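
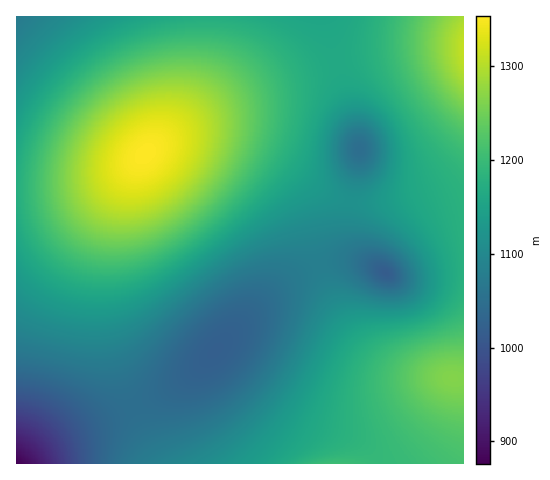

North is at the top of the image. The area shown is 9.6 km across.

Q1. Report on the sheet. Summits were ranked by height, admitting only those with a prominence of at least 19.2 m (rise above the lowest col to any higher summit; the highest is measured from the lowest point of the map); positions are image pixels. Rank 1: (145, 154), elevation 1354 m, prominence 478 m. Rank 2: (453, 378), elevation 1265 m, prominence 87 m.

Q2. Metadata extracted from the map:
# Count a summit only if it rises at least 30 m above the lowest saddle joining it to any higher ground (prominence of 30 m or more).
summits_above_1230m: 2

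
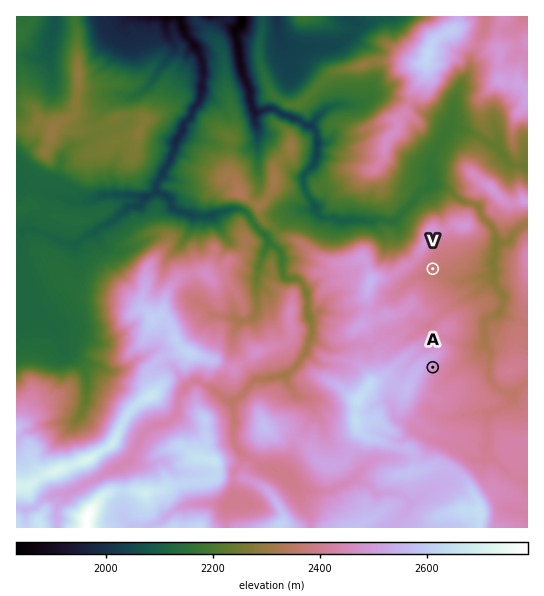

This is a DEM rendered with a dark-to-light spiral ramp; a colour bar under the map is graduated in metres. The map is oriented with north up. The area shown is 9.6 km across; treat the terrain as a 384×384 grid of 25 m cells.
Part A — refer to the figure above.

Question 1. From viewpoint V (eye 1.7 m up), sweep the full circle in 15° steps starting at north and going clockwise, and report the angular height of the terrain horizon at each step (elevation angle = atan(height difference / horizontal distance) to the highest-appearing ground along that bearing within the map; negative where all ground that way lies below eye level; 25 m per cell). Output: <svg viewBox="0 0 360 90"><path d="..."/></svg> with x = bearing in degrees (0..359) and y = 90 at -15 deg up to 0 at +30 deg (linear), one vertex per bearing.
<svg viewBox="0 0 360 90"><path d="M0 40l15 8 15-1 15 4 15 9 15-2 15-2 15 3 15 1 15-1 15-2 15-4 15-3 15 0 15-5 15 3 15 2 15-7 15-1 15-4 15-2 15-3 15-1 15 0"/></svg>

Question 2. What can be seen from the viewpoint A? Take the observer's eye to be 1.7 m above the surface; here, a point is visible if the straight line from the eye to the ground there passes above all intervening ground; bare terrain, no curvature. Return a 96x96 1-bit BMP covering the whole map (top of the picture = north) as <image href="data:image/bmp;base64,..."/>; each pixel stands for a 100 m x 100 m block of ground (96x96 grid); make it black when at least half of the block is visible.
<image width="96" height="96" href="data:image/bmp;base64,Qk2+BAAAAAAAAD4AAAAoAAAAYAAAAGAAAAABAAEAAAAAAIAEAAATCwAAEwsAAAIAAAAAAAAA////AAAAAAAAAAAAAAAAAAAAAB8AAAAAAAAAAAAAAB4AAAAAAAAAAAABAAAAAAAAAAAAAAAA/gAAAAAAAAAAAAAAf4AAAAAAAAAAAAAAP4AAAAAAAAAAAAAAH4YAAAAAAAAAAAAAH/8AAAAAAAAAAAAAH/4AAAAAAAAAAAAAH/wAAAAAAAAAAABgP/wAAAAAAAAAAAA8f/8AAAAAAAAAAAAf/v8AAAAAAAAAAAAf+P8AAAAAAAAAAAA/9n8AAAAAAAAAAAH/jn8AAAAAAAAAAAD4fH8AAAAAAAAAAAHh/v8AAAAAAAAAAAAP//8AAAAAAAAAAAAf//8AAAAAAAAAAAAfP/8AAAAAAAAAAAAOAH8AAAAAAAAAAAAAaA8AAAAAAAAAAAAD/8cAAAAAAAAAAAAD//8AAAAAAAAAAAAX//8AAAAAAAAAAAAf/zkAAAAAAAAAAAAf/jgAAAAAAAAAAAAP/ngAAAAAAAAAAAAP/nwAAAAAAAAAAAAH/38AAAAAAAAAAAAA/38AAAAAAAAAAAAAD38AAAAAAAAAAAAAAf8AAAAAAAAAAAAAAP8AAAAAAAAAAAAAAP8AAAAAAAAAAAAAAH8AAAAAAAAAAAAAAH8AAAAAAAAAAAAAAD8AAAAAAAAAAAAAAB8AAAAAAAAAAAAAAA8AAAAAAAAAAAAAAA8AAAAAAAAAAAAAAAcAAAAAAAAAAAAAAAcAAAAAAAAAAAAAAAMAAAAAAAAAAAAAAAMAAAAAAAAAAAAAAAEAAAAAAAAAAAAAAAEAAAAAAAAAAAAAAAEAAAAAAAAAAAAAAAEAAAAAAAAAAAAAAAAAAAAAAAAAAAAAAAAAAAAAAAAAAAAAAAAAAAAAAAAAAAAAAAAAAAAAAAAAAAAAAAAAAAAAAAAAAAAAAAAAAAAAAAAAAAAAAAAAAAAAAAAAAAAAAAAAAAAAAAAAAAAAAAAAAAAAAAAAAAAAAAAAAAAAAAAAAAAAAAAAAAAAAAAAAAAAAAAAAAAAAAAAAAAAAAAAAAAAAAAAAAAAAAAAAAAAAAAAAAAAAAAAAAAAAAAAAAAAAAAAAAAAAAAAAAAAAAAAAAAAAAAAAAAAAAAAAAAAAAAAAAAAAAAAAAAAAAAAAAAAAAAAAAAAAAAAAAAAAAAAAAAAAAAAAAAAAAAAAAAAAAAAAAAAAAAAAAAAAAAAAAAAAAAAAAAAAAAAAAAAAAAAAAAAAAAAAAAAAAAAAAAAAAAAAAAAAAAAAAAAAAAAAAAAAAAAAAAAAAAAAAAAAAAAAAAAAAAAAAAAAAAAAAAAAAAAAAAAAAAAAAAAAAAAAAAAAAAAAAAAAAAAAAAAAAAAAAAAAAAAAAAAAAAAAAAAAAAAAAAAAAAAAAAAAAAAAAAAAAAAAAAAAAAAAAAAAAAAAAAAAAAAAAAAAAAAAAAAAAAAAAAAAAAAAAAAAAAAAAAAAAAAAAAAAAAAAAAAAAAAAAAAAAAAAAAAAAAAAAAAAAAAAAAAAAAAAAAAAAAAAAAAAAAAAAAAAAAAAAAAAAAAAAAAAAAAAAAAAAA="/>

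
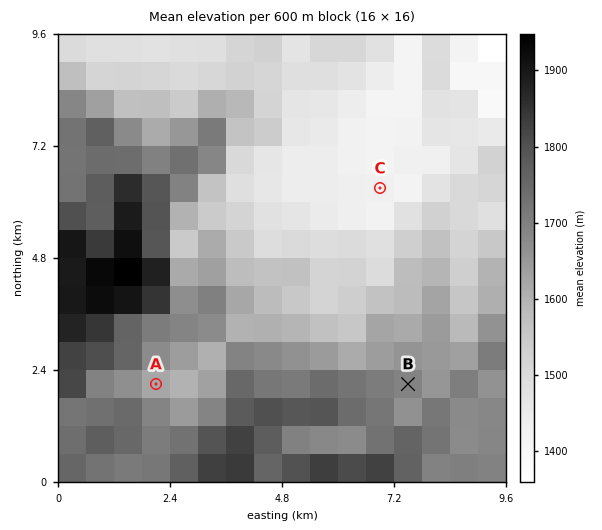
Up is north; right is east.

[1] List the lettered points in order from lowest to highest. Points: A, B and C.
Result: C A B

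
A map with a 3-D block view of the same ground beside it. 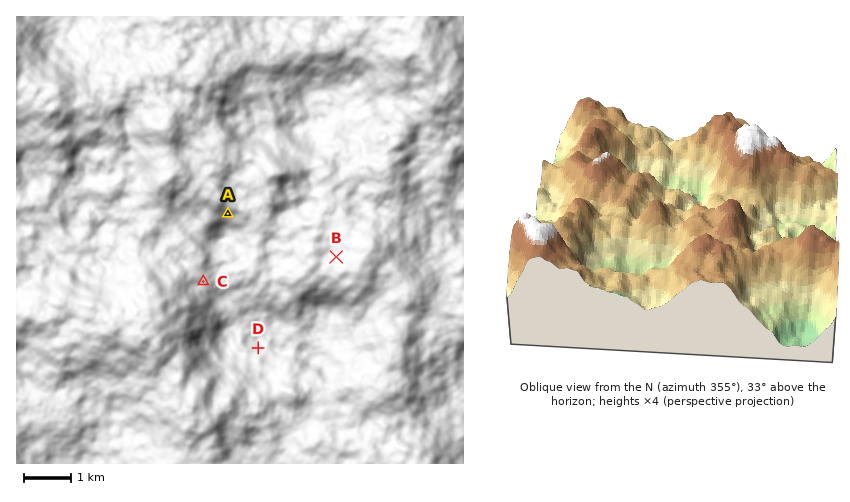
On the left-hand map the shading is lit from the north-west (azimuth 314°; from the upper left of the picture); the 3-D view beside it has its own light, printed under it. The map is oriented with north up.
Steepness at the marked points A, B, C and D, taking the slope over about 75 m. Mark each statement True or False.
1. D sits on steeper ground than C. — True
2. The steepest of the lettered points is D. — False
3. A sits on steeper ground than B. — True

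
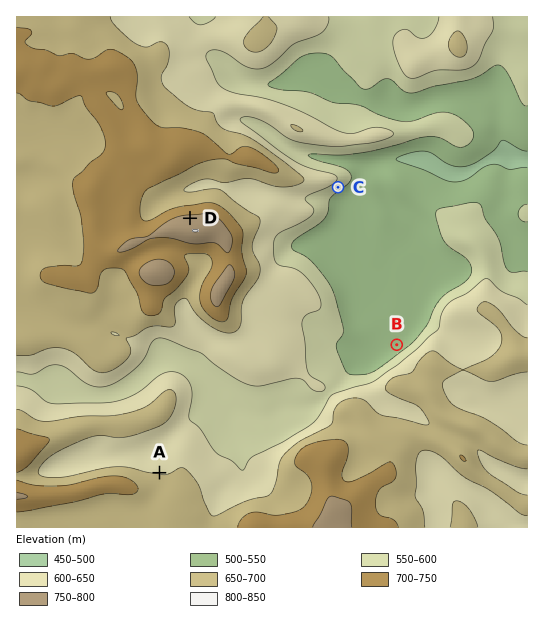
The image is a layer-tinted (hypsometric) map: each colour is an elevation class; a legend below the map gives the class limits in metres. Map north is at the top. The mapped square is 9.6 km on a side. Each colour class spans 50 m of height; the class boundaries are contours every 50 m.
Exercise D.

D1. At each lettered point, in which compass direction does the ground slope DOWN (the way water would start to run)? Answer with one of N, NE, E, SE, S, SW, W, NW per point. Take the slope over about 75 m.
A N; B NW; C SE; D N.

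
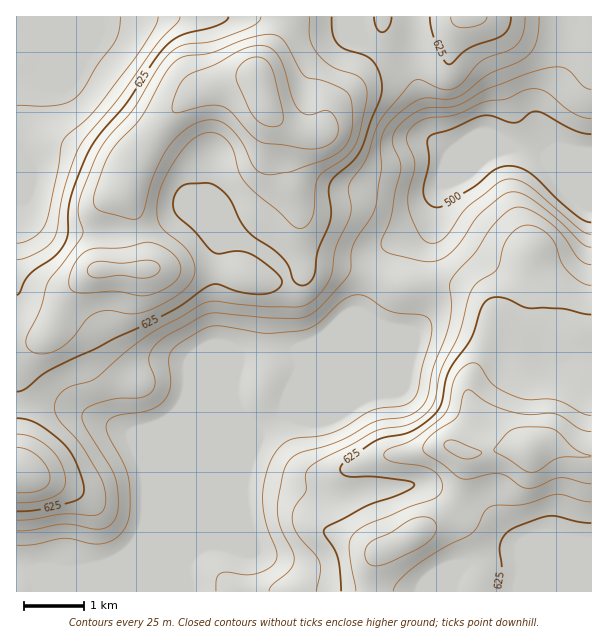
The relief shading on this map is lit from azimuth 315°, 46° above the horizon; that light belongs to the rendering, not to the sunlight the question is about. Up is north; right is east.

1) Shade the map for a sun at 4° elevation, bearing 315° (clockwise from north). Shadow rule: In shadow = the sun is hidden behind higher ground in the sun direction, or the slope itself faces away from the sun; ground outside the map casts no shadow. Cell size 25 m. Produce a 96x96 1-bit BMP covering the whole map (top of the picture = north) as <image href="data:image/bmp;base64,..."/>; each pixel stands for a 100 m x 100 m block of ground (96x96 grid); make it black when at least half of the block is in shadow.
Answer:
<image width="96" height="96" href="data:image/bmp;base64,Qk2+BAAAAAAAAD4AAAAoAAAAYAAAAGAAAAABAAEAAAAAAIAEAAATCwAAEwsAAAIAAAAAAAAA////AAAAAAAAAAAAAAAAAAAAAAAAAAAAAAAAAHAAAAAAA8AAAAAAAf4AAAAAH/AAAAAAA/+AAAAAf/AAAAAAA//AAAAB//AAAAAAAP/AAAAP//gAAAAAAH/AAAA///gAAAAAAD/AAAD///wAAAAAAB+AAAD///wAAAAAAAcAAAD///wAAAAAAAAAAAD///gAAAAAAAAAAAD///gAAAAAAAAAD/j/+/gAAAAAAAAAD/j/8/gAAAAAAAAAD/j/4fAAAAAAAAAAB/j/wfAAAAAAAAAAB/g/gOAAAAAAAAACA/AHAAAAAAAAAAAPA/AAAAAAAAAAAAAPA+AAAAAAAAAAAGAPA8AAAAAAAAAAAAAAAcAAAAAAAAAAAAAAAAAAAAAAAAAAAAAAAAAAAAAAAAAAAAAAAAAAAAAAAAAAAAAAAAAAAAAAAAAAAAAAAAAAAAAAAAAAAAAAAAAAAP/AAAAAAAAAAAAAA//gAAAAAAAAAAAAB//gAAAAAAAAAAAAB//gAAAAAAAAAAAAAgfgAAAAAAAAAAAAAAPgAAAAAAAAAAAAAAH+AAAAAAAAAAAP8AB//AAAAAAAAAAP+AD//gAAAAAAAAAP+AP//wAAAAAAAAAP/f///4AAAAAAAAAH/////4AAAAAAAAAD/////4AAAAAAAAAB4////4f/AAAAAAAAAP///z//gAAAAAAAAH//////wAAAAAAAAD//////4AAAAAAAAB//////4AAAAAAAAA//////4AAAAAAAAAf/////4AAAAAAAD8f///n/wAAAAAAAD8f/weD/wAAAAAAAD8P/gAB/gAAAAAAAB4P/AAA/gAAAAAAAAAD+AAA/gAAAAAAAAAA8AAAfgAAAAAAAAAAAAAAPwAAAAAAAAAAAAAAP4AAAAAAAAAAAAAAf8AAAAAAAAAAAAAA/+DwAAAAAAAAAAAA///4AAAAAAAAAAAB///8AAAAAAAAAAAA///8AAAAAAAPgAAA///8AAAAAAAfwAAAY//8AAAAAAA/wAAAB//+AAAAAAA/4AAAP//+AAAAAAA/4AAA////AAAAAAAf4AAB////AAAAAAAf8AAB////gAAAAAAf8AAB////gAAAAAAP+AAB////gAAAAAAP/AAB////gAAAAAAH/gAD////wAAAAAAH/wAB////4fAAAAAD/4AB//////gAAAAD/4AAf/////wAAAAB/4AAH/////wAAAAB/4AAD/////4AAAAA/wAAB/////8AAAAAfwAAB/////8AAAAAPgAAA/////8AAAAADgAAA/////8AAAAAAAAAAf////8AAAAAAAAAAP////8AAAAAAAAAAGHH//8AAAAAAAAwAAAD//+AAAAAAAAgAAAB//8AAAAAAAAAAAAA//8AAAAAAAAAAAAA//8AAAAAAAAAAAAAf/8AAAAAAAAAAAAAf/8AAAAAAAAAAAAAf/4AAAAAAAAAAAAAf/4AAAAAAAAAAAAAP/4AAAAAAAAAAAAAD/wAAAAAAAAAAAAAAfwAAAAAAAAAAAAAAPgA="/>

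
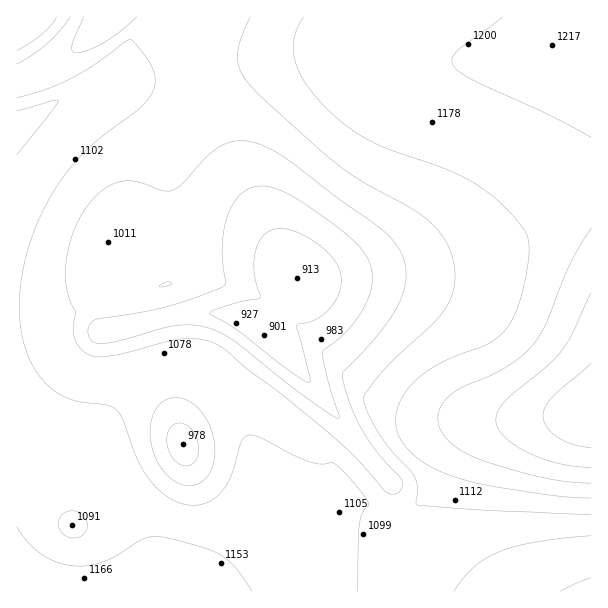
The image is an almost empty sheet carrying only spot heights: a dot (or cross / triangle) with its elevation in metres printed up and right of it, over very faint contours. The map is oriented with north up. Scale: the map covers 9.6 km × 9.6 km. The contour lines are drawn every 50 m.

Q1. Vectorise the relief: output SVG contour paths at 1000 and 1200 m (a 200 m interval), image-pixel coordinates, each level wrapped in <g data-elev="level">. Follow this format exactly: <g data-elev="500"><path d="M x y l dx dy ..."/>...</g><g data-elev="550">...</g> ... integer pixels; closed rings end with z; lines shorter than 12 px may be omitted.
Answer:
<g data-elev="1000"><path d="M560 591l31-13"/><path d="M183 466l-6-3-4-5-6-14 2-13 4-6 4-2 8 1 6 5 4 6 3 9 0 9-3 8-5 4z"/><path d="M336 418l-43-30-57-46-24-13-18-4-18 1-56 15-19 3-6-1-4-4-3-6 0-6 4-5 4-3 42-6 27-6 29-9 30-12 2-4-4-22 1-23 3-16 6-15 8-11 11-7 12-2 15 3 25 14 43 31 17 17 8 16 1 9 0 11-3 10-6 12-17 23-23 19 5 30 11 35 0 2z"/></g><g data-elev="1200"><path d="M591 228l-20 35-25 60-12 21-12 12-16 11-17 9-25 11-12 7-10 11-4 14 2 10 7 11 12 9 16 9 32 10 34 9 26 5 24 1"/><path d="M503 17l-46 34-5 8 2 7 6 6 12 8 76 34 43 23"/></g>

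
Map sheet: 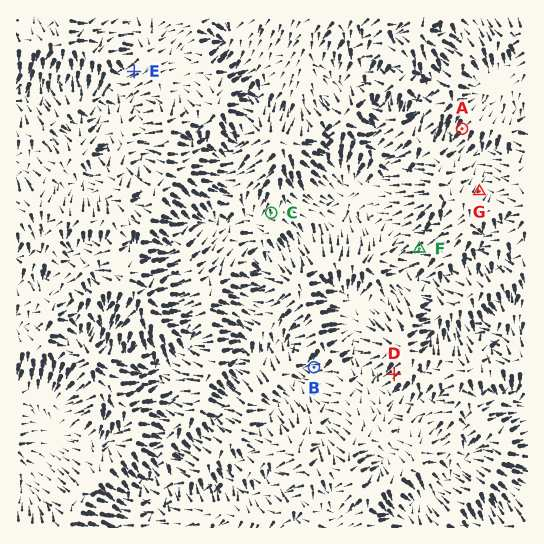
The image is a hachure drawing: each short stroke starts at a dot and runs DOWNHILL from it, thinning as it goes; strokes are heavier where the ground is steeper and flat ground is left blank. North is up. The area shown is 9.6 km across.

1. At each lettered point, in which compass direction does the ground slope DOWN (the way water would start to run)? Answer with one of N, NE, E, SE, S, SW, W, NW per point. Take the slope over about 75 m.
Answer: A SW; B W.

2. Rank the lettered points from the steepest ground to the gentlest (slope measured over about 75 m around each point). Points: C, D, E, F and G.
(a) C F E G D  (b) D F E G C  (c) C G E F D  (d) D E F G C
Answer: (b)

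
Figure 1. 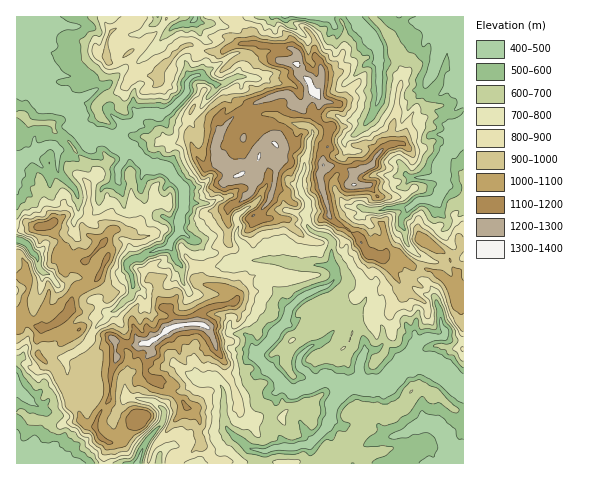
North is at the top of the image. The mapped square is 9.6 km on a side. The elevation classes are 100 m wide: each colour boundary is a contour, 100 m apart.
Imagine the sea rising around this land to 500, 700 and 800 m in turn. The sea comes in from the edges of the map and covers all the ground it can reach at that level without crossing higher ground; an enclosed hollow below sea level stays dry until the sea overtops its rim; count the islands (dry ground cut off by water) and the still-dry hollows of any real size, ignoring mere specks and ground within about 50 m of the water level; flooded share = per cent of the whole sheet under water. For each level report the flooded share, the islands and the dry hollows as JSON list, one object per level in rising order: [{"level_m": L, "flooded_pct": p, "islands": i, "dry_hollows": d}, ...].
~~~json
[{"level_m": 500, "flooded_pct": 14, "islands": 0, "dry_hollows": 0}, {"level_m": 700, "flooded_pct": 44, "islands": 0, "dry_hollows": 0}, {"level_m": 800, "flooded_pct": 56, "islands": 0, "dry_hollows": 0}]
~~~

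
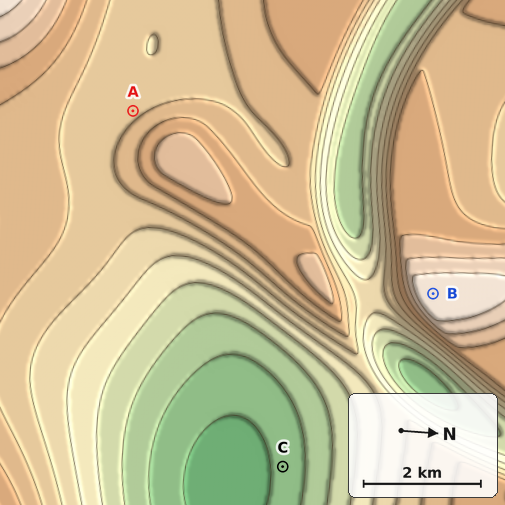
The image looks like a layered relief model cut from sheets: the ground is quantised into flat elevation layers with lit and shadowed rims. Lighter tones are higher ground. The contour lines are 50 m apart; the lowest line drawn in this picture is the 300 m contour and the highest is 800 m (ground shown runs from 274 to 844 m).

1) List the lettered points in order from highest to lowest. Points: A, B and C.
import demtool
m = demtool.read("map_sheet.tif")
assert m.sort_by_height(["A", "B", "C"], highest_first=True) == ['B', 'A', 'C']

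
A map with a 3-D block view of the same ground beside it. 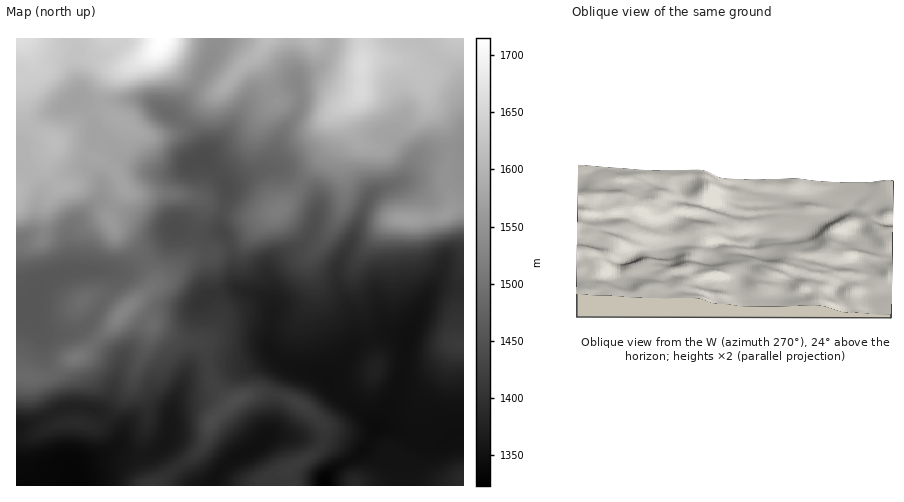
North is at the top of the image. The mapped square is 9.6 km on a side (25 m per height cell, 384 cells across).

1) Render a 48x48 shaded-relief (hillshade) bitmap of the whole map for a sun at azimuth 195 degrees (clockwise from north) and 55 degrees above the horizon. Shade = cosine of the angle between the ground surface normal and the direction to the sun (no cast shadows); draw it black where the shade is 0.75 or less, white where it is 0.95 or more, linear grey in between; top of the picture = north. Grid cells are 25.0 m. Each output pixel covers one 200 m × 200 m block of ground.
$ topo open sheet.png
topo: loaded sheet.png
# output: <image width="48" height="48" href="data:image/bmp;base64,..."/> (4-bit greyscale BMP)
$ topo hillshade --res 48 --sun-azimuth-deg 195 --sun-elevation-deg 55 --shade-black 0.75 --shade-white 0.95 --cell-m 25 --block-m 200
<image width="48" height="48" href="data:image/bmp;base64,Qk32BAAAAAAAAHYAAAAoAAAAMAAAADAAAAABAAQAAAAAAIAEAAATCwAAEwsAABAAAAAAAAAAAAAAABEREQAiIiIAMzMzAERERABVVVUAZmZmAHd3dwCIiIgAmZmZAKqqqgC7u7sAzMzMAN3d3QDu7u4A////AFVVVVZmZTETVnd2QyNFZURnUyNFVVVURVVVVVZmZTISRoh2UyI0VVaIYyNFVVVERGZmVWZmVUQyNHiHVCESI1eZdDNFVVVEMnd3Znd2VVZUM1eHdlQhESR4hlVVVVVUQ3iIiImHZmdlVEaId2VDMzRWZmVVRVVVVWZ4iZmHdmd2VWZ3iHZlVmdmVVVUVVVVVXZmZ3ZWd3dlVnZniHd3iJhkMjVVVVVVVamGVERWeIdlZnVFeIiZmZcxAkVmVVVVZrupdmd3iZdmZmZEZ4mZmGIAFFZmVVVmZruqqqqYeIdnd2ZVRFZmUwACRWZmVVZmdpmaq7qYd3d3d2ZlMRIhAAA0Vmd2VVZnd2ZniamHd3d3d3ZkMhEAASRVVWZmVWZ3d0RFeZmHdmd2d3dURDISNFVWVVVVVWZ3iEREVnd2d2d3Z4dlVUM0VmZmZVVEVVZ4iEREQyRXiHd3Z3ZlVURFZmZmZlVEVVZ3d0RFQyNYmYiHZlVVVUVWZmZmZmVUVVVWVURVVVRXmZh2VEREVEVmZmZmZmZVVVVFRFVWZ3ZVeIdVQzNERFVVZmZmZmZWZmVURFVWZndkRXZUREREREVVVmZmZmZmZmZVVVVVVVZlIkZVVVVVQ0RWZnd2ZnZmZmZVRFVVVEREMSRmZ2ZlRFVmd3d2Z3Znd3ZlVWVVVDM0QyNVZnd3Znd3iId2Z3Z3d3d2VmZmVUREVURERWeHd4d3iId2Z3d3d3d2ZoiHZmZmd2VDNFZ3eId4iHd2ZniIiId2ZomZh3eJmHZCI0VmZ4mZh2Z3dniZmZmHd3iYd4iauXVCM0REV5qqmGZ4h2irvMuqqId3Z4iaqHUzREVEV4mrqXZniHi83e3d26mHd3iZdmZUVVZmeIiamHZniIeczMzN3KqZiHiHVWZmZ3d3d2Z3d2ZmiIdnd2eJq4iImZl1Vnd4iYdmVVVVVmZ3eIYyERJFZ2Z3iql1Z3ZniHZVRERERFeId3ZBABNERVZmeIdmd1M0QzM0VVQzM1eZh3dkMjRVVFVmVVVndSASERI0ZmVDNFiah3mYdlVmVVVmVUVnZDNEMjRFZ3ZURWipiJq6mHZlVVZmZlVmVFZ2VVVWd3dmZ3iIiJqqmHZlVVZmZlVVVniHZnZmeIh3eIiIiJiId3ZlVWZmVVVVZnh2Z4h3d4iHeIiIiHZlZ4h3ZWZUM0VWZmZCRniZh4iId4mpmGZVZ4mIdmZDI0VmZlIAFHmqmHeIh2eZmId2ZnmYdmZDM0VmVCAANomqmHd4h1VniZmHdniHZnZlVEVVQxAleImqqXZnd2RVZ4iHd3d2Znd3ZlZndmaKqYeJmHdmVWZUVndmd4dmZmZ3d3eJq7zdyoZWeId1RGZURWVVZ3ZmZmZnd4maq83dynVDV4h2VWZUVWVWZmVWZmZmZ4mHeJvMqGZTNXiHZ4hlVWVWZlVVZ3ZlVndlVGiql2ZURFd3eJl2VVVVVVVVZ3ZlVWZmVEV4dlVVVEV4ial2VVREREVWd3ZlVVZnZERndURVVEV4mah2VVQzREVmdw=="/>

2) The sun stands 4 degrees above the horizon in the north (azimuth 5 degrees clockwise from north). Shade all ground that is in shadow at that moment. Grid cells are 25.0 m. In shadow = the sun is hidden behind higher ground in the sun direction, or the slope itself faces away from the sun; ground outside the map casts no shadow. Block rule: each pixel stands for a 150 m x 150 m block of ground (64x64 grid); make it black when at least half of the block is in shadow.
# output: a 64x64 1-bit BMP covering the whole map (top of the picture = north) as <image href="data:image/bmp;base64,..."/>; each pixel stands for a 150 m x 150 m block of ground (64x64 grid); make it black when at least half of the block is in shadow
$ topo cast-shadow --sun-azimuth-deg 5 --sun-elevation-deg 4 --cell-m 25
<image width="64" height="64" href="data:image/bmp;base64,Qk0+AgAAAAAAAD4AAAAoAAAAQAAAAEAAAAABAAEAAAAAAAACAAATCwAAEwsAAAIAAAAAAAAA////AAAAAAAAAADwADgAAOAAAPAAfAAA/4AA/AB8AAD/wAB+AD4AAP/wAD+AHgAA//gAH8AAAAD/+AAP4AAAAP/xAA//wAAA/8OAB//gAAD/44AD/8AAAP//wAP/gAAA///AAf8AAAD//MwAAAAAAP/+BAAAAAAA//4AAAAAAAAD/gAAAAAAAAH/AAAAAAABAf8AAAAAAwMAD5AAAAAHgQAPmAAAAA/AAA/YAAAAH+AAB9gAAAAf8AAHgAAAAD/wAAGAAAAAP/gAAMAAGAA//AAAAAA8AD/+AAADgHwAP/4AAAeA/wA//rAAAfH/gD/+/A4Aef+AP/7/HwA5/w4//v+/AAH+Dj////8AAf4fP////4AA/w+/////gAD/D7////+AAH8H////+D4BHzPf///QfwAPO8///8B/gAA74AMP4P+AAD3gAAfh/4AAP/AAA+AAAAA/+AAAAAAAAD/+AAAAAAgAP/8AAAA8PAA//4AAAHx+AD//gAAAf/4A///AAAB//jj/4eAAAD/+PP+B8AAAP/88f8H4AAA+fxw/4PgAAP9/Hh/weAAD/3+OB/gwAAf//4YB+AAMD/9/wABwAA4//4/gAAAAD///g+AAAAAH//+B8MAAAAP//4DzwAAAAOD/gH/gAAAAAD+AP+AAAAAAD4AP4AAAAAADAA/gAAAAAAAAAYAAAA=="/>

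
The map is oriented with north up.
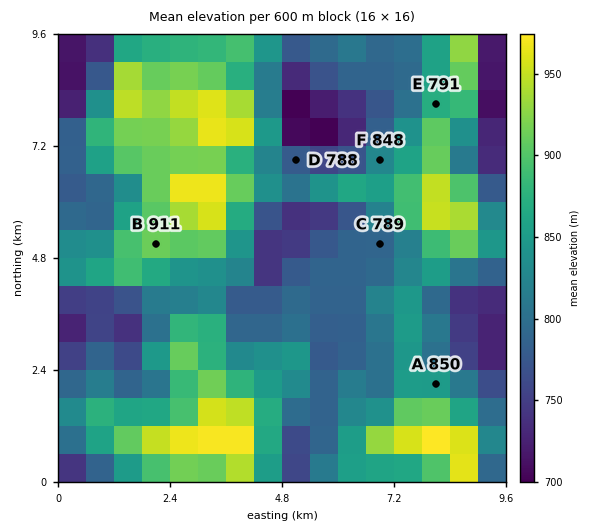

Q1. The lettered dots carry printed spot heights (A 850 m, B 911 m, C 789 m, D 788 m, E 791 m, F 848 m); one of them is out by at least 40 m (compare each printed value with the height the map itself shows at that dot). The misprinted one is E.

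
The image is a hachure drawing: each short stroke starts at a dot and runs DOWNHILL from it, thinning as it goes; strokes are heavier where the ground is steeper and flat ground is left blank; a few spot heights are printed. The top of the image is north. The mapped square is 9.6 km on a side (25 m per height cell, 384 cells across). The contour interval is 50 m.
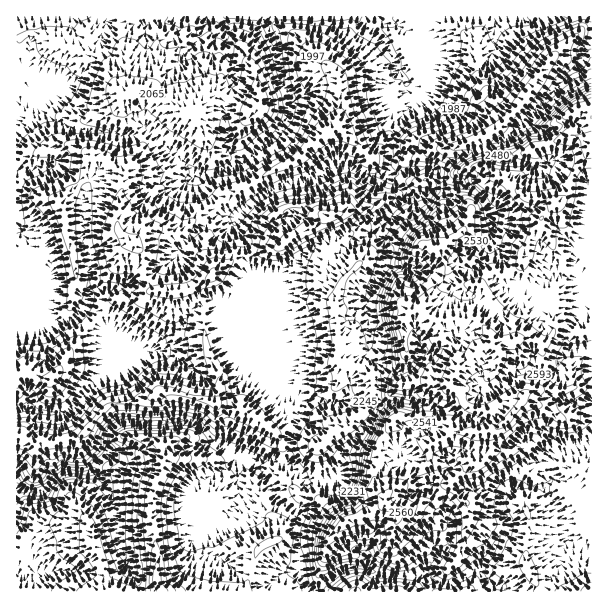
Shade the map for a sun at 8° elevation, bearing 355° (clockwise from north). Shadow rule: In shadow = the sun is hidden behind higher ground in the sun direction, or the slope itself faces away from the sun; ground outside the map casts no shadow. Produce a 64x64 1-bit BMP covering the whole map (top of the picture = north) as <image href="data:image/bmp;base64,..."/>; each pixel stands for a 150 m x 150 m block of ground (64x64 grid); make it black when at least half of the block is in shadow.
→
<image width="64" height="64" href="data:image/bmp;base64,Qk0+AgAAAAAAAD4AAAAoAAAAQAAAAEAAAAABAAEAAAAAAAACAAATCwAAEwsAAAIAAAAAAAAA////AAAAAAAAAQAAef2AAAAAAAB//8wAAAAAAH/+8AAHAAAAf/54AAAAAAA//zgAAAAAAB//vAAAAAAAH7+uAAAAAAAHv98AAABAAAHP3wBgAGADAAffAPjg4AAAAb+A+eDwAGAH/+D/4PMA+A5/8P/wf/n4H7/8//x///gDj/7//g//+AP//p//f/wcAf//Afmf+A5gT/8If//gBwAD/3x//8ABAPnw/j/+AAH/wML+AfAAcP+Af/8AAAAAOwgD7wAAAAAABAACAAAAADACgAAAAAAAOAGAAAAAAAA+AVIAA4AAAG8A1wAHwAAAbAABAA/gAABIAAACD6IAAMgAAAIf9gYAQAAAAAf+BgAAAAAAcB4PAAAAAAB8Bw+BAIAAADgBn/Ee4IAAAAA/+Z8gAAAAAB/4D4AAAAAAA/xAYAAAAAAB/gBgKAAAAAB/gAAoAAAAAB/ADRwwAADAAcAPzAAAAOAAYB/EAAAAfgAcPgAAAAAfwQT8AQAADg/zv3BDYAAP4/+/geEYAADw/AfD/AAAAPh8AHgcAAAA+DgADgQB8AB8AAADGAAwADwAAAHOAAAAGAAAAMAAAAAAAAAAYAAAAACAAABwAAAAAAAAADgAAAAAAAAAHAAAAAAAAAAOAAAAAAAAAAIAAAAAAAAAAwAAAAAAgAADAAAAAAEAAAAAAAAAAAAAMA=="/>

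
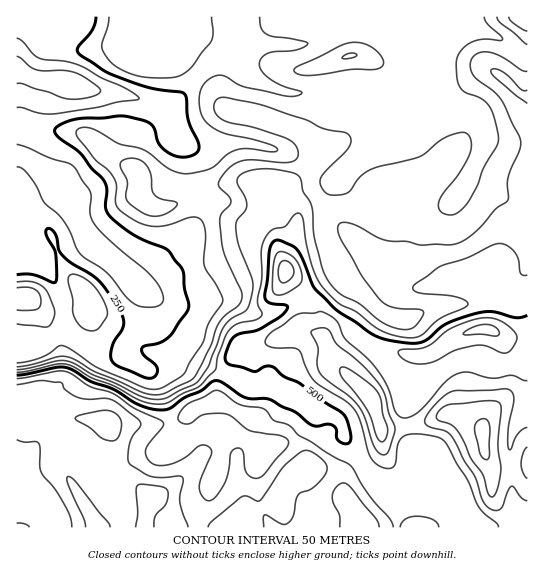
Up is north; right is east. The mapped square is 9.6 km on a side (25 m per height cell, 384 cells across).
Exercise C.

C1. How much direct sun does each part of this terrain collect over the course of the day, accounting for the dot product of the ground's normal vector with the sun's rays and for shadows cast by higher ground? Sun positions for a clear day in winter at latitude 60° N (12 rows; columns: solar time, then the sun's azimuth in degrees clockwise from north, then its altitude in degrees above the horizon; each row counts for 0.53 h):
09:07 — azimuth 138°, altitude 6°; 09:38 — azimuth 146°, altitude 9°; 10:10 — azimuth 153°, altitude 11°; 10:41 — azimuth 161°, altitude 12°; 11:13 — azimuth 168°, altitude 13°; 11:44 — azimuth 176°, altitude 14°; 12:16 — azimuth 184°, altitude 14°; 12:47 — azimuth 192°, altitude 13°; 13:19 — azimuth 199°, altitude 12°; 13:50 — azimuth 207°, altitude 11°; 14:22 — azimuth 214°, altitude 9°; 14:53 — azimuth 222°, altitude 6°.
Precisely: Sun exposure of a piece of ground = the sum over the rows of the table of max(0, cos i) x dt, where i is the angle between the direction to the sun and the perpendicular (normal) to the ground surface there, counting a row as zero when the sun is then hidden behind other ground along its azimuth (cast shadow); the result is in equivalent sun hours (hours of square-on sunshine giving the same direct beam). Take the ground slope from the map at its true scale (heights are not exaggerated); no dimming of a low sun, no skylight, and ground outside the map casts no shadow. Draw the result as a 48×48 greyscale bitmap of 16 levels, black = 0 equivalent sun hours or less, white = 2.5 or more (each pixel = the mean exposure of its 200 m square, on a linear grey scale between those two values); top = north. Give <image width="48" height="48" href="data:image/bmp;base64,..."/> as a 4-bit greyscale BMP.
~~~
<image width="48" height="48" href="data:image/bmp;base64,Qk32BAAAAAAAAHYAAAAoAAAAMAAAADAAAAABAAQAAAAAAIAEAAATCwAAEwsAABAAAAAAAAAAAAAAABEREQAiIiIAMzMzAERERABVVVUAZmZmAHd3dwCIiIgAmZmZAKqqqgC7u7sAzMzMAN3d3QDu7u4A////AEVmeIZFZ3d2ZURWZ4h3d3ZVVlM0Zne6h2Z3moQ1Z5mGVCI1aKh3d4dCNUM2d3z8mXd4qlRXeJmGZUREV5iHd4YzV3d3d4zam3eKp0V3hjNohmVDNGmZhlQ1Z3d3d5qZm4irhVZ3YgAWmHZUM0i7p0RGiHd3eLqJmoiJZWd3QQACaHd2dTOJhjNpynd3e92niYh2VniZdEVUR4d3dkIiIRN86Xd3nMuFVoh2Z4q6iId3ZXdnd2QgEjWM2Yd4u6h2VaqHiZvKq6h3d3d3iIgxNWebu8zf7KiIU6uYm7qHiYh4h3eLuWUzVmiqZnrv+4Z4Y3iGZUMzIRE3mZmoZTI1Z4rKUxJHllRYhmZlMhEAAAABR5lAASNXit/pZEMhEREmh1VmZTAAAAAAATIQE1eK3/+TRWUyEQABVhI2YwAAAAAAAAAmiIq8/9kxNWZTIiEAIwAAAAAAAAAAABWamJmruoQiNXh2MjMyNAAAAAAAAAAAAErLqqmZdkISSM3tllZ4dxAAAAAAABEhETSKvNyodSEkZkNK3Lq8qEEAAAAREiIjM0QzR6u6hSJEIAACjf/rmFMQADVVMzM0REMQASaWNFUxAAAAAliENIdSFGd1QyI0RDEAEREREiIQAAAAAAAAAtyWRXdTMzM0VUICeoQTQQATV3dTEAAAJJhkWIUzRVVmdlVFa/2WIQE2mau5h1Q0VQATiEIkZmd3ZmeIZr7GIjR5mHeJqqmHZQAUYgE1ZniHaJmZdpyUNFaJd1RFZmZ4dRE1QAJGeImHeImZh1REVWiHZVVDM0Vnd0VnQjVniZiHd4mYdzAlVoh1VVVTIjNVZniYZmZ5qqmId3iHZRFFV4hlVVVEMzNERImGVnibvMyph3iGUwJWZ3ZVZmZURERERphTR3m83v/sqYdmUyNXZmVWd3ZlRVVVZ4dDZ3it7cvN2nQ1dlQ2ZERWd2ZmVVVWZ4ZWd3d5uWVomHZomYY0UzRnd3d4dlVWd3Vnd4h2ZmZVZ4q6mallVEVmZneIh2VniFV4eJqph3ZDNFd2ZmZnd1VVVmZ4iHZ3dzV3iL3bh1MhESMiEQAnqoVDRFVniIZmZ1iZq921IiIiMzIQAAA3mqlkM0VmeIdVZ7u7ztlSESNFZmQxETaHZ5mHVERWZ4dlZ7qau5Q0RFVniJqqve2WRWeIh2VFVmd3iIdlQxE0VVVni97v7bhlVVZniHZUVWeImUMQAAATMzRWmry6hjI0VlZ3eId2ZmeJqiMyEAABEkVniHUyERIjVnd3d3d3d4iaqUREIQEkac7adkIREkVVVXeIh3d3iavMpzNFZovf///thUM0VorLqGZnd3d3ib3rdFmqvP///+yqpkRWeavN/+y6mHd3eKuWMr3v//7MqHd3iXZ3d1MjWu/rhmd3d3UyJMu6qqqYZVZ3eJmIZVQxASVTNXd3ZDERN7l2VEV3ZWd4d4iIiId2QgABV3d3ZCEUjJd3dkRneId3d3d4iIiIh0NFd3d3dlWM/3d3d2ZniIh3d3d3d3d3iId3d3d3d4m82w=="/>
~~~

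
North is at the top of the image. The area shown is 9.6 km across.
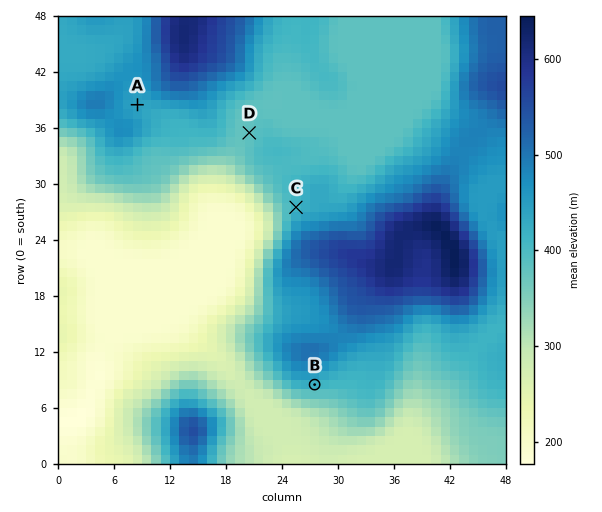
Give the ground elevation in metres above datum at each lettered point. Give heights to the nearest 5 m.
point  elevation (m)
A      440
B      420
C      415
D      380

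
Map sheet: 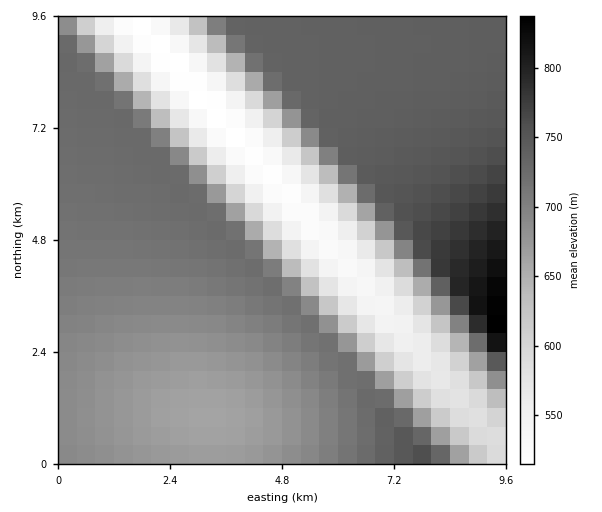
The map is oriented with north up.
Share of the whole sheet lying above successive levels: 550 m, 91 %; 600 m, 81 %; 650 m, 75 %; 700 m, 51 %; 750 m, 9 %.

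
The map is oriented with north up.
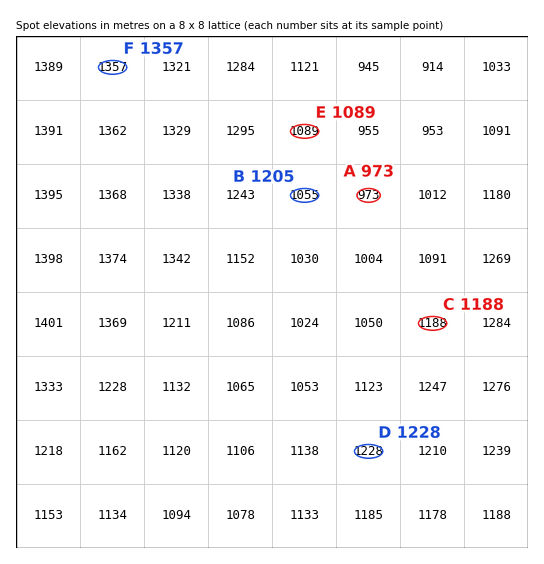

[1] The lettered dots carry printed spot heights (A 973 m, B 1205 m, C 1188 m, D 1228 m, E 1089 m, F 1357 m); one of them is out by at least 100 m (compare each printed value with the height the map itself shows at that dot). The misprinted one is B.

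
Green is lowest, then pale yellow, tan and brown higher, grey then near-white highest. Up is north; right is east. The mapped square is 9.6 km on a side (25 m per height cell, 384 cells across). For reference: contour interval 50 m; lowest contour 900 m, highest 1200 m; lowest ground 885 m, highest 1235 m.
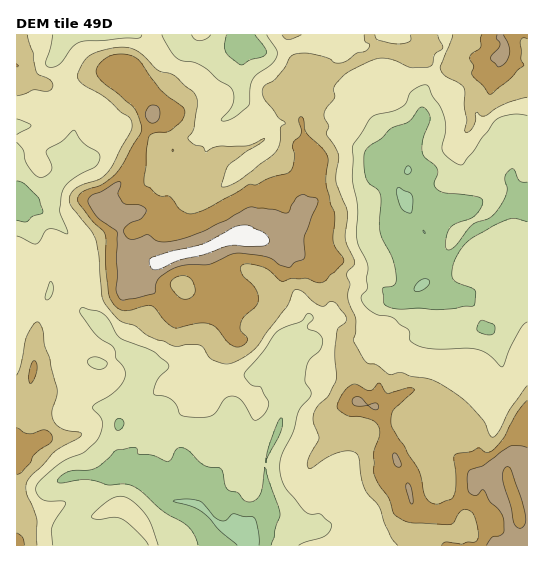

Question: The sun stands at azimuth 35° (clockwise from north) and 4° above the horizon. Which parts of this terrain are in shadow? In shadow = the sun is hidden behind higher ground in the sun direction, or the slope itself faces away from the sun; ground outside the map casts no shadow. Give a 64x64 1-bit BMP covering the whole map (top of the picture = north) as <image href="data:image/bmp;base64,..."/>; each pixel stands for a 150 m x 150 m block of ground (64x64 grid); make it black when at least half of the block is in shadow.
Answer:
<image width="64" height="64" href="data:image/bmp;base64,Qk0+AgAAAAAAAD4AAAAoAAAAQAAAAEAAAAABAAEAAAAAAAACAAATCwAAEwsAAAIAAAAAAAAA////AAAAAAAA5wAfAP/DwADCAD8B///gAAAAf8H///wAAAD/4f///wAAAf/w/8P7AAAf//D/g/sAAH/78H+D9wgA8OH3/4O3nwng4d//Aaav38Ph3/8BBgfIx+CH/gAEHw4PgBf+AAAfh58AH/wAAAAD/wAf/ACAAAB+CE/8AYAADgAIb/wDAAAfABxl/AIAAD4cGADxBAAAP/wwOAAYAIAP8wAeAAAAwQ//wAeAAADD///wA4AAAMP///gDgAAAx///+COAAADH///99wAAAEf//+H/AAAAA///4P8AAAAD///A/gAEAAf/84D/gAAgn//gAP+AAAD//88D/4AAAD///4P/AAOAP/////4GN4A//P///AQfAD/8///4ABwAP/yf//AAAAAf+AP/oAAEAB/4AH8AAAwAH/gAAAAAHAAP+AAAAAA4AA/wAAAAAfgAn+AAAAAD8wD/4AAAAAP/wO8AAAAAAf/j/AAAAAAB/+PgAAAAAAP/g+MwAAAAA/8Cw/ggACAD/gIH/DAAcAP+Ag/+IAAwB/4CB//gAMAB/wIH/+AAYAf/HIf/8AdwB/++w/+AB2AH///D/wAPgAB//+P/AA/AAH/nM/4ADwAA//gx/AAEAB///oDgAAAQP//zgEAABgA/+cEAAAAHgA+h+AAABweABAAAAAAHD8AAAGAAAAYP+AAAYA=="/>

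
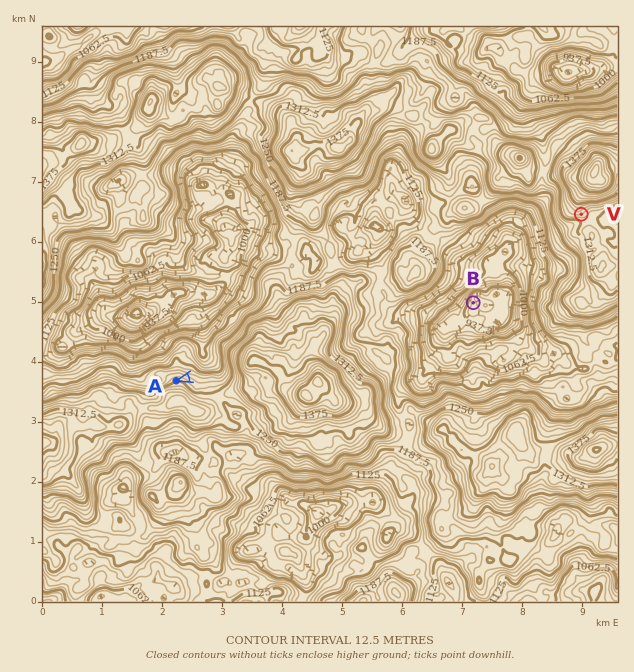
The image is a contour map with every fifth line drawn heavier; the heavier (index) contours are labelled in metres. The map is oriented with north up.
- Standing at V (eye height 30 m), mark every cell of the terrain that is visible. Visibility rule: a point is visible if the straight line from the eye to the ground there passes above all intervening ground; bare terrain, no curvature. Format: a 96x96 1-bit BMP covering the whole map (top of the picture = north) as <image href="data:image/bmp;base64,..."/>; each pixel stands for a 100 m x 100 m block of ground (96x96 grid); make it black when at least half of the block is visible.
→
<image width="96" height="96" href="data:image/bmp;base64,Qk2+BAAAAAAAAD4AAAAoAAAAYAAAAGAAAAABAAEAAAAAAIAEAAATCwAAEwsAAAIAAAAAAAAA////AAAAAAAAAAAAHAAAAAAAAAAAAAAABQAAAAAAAAAAAAAAAQAAAAAAAAAAAAAAAAAAAAAAAAAAAAAAAAAAAAAAAAAAAAAAAAAAAAAAAAAAAAAAAAAAAAAAAAAAAAAAAAAAAAAAAAAAAAAAAAAAAAAAAAAAAAAAAAAAAAAAAAAAAAAAAAAAAAAAAAAAAAAAAAAAAAAAAAAAAAAAAAAAAAAAAAAAAAAAAAAAAAAAAAAAAAAAAAAAAAAAAAAAAAAAAAAAAAAAAAAAAAAAAAAAAAAAAAAAAAAAAAAAAAAAAAAAAAAAAAAAAAAAAAAAAAAAAAAAAAAAAAAAAAAAAAAAAAAAAAAAAAAAAAAAAAAAAAAAAAAAAAAAAAAQAAAAAAAAAAAAAAAwJAAAAAAAAAAAAADwJcAAAAAAAAAAAAfwf/jAAAAAAAAAAAfw///AAAAAAAAAMB/x//+AAAAAAAAAcB/e//+wAAAAAAAB8H/////4AAAAAAAB8f////98AAAAAAAb8//////4AAAAAAB/9////h/wAAAAAAB//////AYQAAAAAAD/////+AAAAAAAAAH//7//8AAAAAAAAAP/////8ACAAAAAAAP/////4ADAAAAAAYf/////wADAAAAAB4f/P///gADCAAAAHY/+f///AADAAAAAHw/8///+AADAAAAAHAf////+AADAAAAAHAf////+AADgAAAADAH////+AADwAAAACAn////8AAD4AAAAADv////4AAD4AAAAAB/////4AAD8AAAAAB/////4AAD+AAAAAB/////4PHD/AAAAADz4B//wf/D/gAAAAbT4B/9wf+D/jAAAA7j8Bv/gP+D/PwAAB/B8B//4B+D8H8AAA/B8B//8AOD8AOIAA/DoA//+ADz8AuMAAGDgE//8AD/8B/MAAEDgD//4AB/8B/MAAEDgD//wAB/4D/cAACHwD//gAHf4D/8AAAH8A//gBDf+Xn4AAAf8D3/ABf//eHgAAAecCF/AAf+P8HgAAAeMAB/gAf8P8HgAAAf8AAPgAf8H8PwAAAP4AAPwAf8P8PwAAHP4AAP4AP+P4fwAAH/8AD/8AH//gPgAAD//AH4fwD7/wOAAAD//ABwfwHj/4AAAAB//ABgOYAD/8AAAAB//ADALwAD/4AAAAB//AHABwAD/4AAAADn/AHABwABn4AAAADj/APAAgAADwAAAADB/AHgAAAADgAAAAAAfAHgAAAABAAAAAAAeADwAAAAAAAAAAAAeABgAAAAAAAAAAAAOAAAAAAAAAAAAAAAGAAAAAAAAAAAAAAAHwAAAAAAAAAAAAAAD4AAAAAAAAAAAAAAAcAAAAAAAAAAAAAAAeAAAAAAAAAAAAAAAGAAAAAAAAAAAAAAAEAAAAAAAAAAAAAAAAAAAAAAAAAAAAAAAAAAAAAAAAAAAAAAAAAAAAAAAAAAAAAAAAAAAAAAAAAAAAAAAAAAAAAAAAAAAAAAAAAAAAAAAAAAAAAAAAAAAAAAAAAAAAAAAAAAAAAAAAAAAAAAAAAAAAAA="/>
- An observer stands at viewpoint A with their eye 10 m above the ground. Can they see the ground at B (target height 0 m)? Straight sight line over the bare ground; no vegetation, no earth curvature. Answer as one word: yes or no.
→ no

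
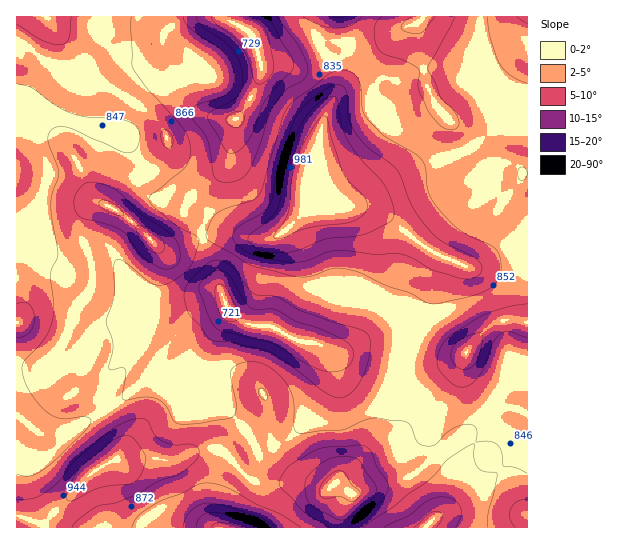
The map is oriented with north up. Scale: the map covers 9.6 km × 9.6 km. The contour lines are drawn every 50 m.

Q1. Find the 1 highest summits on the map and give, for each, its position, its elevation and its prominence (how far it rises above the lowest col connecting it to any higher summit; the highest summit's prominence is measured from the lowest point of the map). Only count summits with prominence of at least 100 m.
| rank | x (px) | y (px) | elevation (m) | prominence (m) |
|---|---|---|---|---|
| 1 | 321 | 201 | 1020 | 347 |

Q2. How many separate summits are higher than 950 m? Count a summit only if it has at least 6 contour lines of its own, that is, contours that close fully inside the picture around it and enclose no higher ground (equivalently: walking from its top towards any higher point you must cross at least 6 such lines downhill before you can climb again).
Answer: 0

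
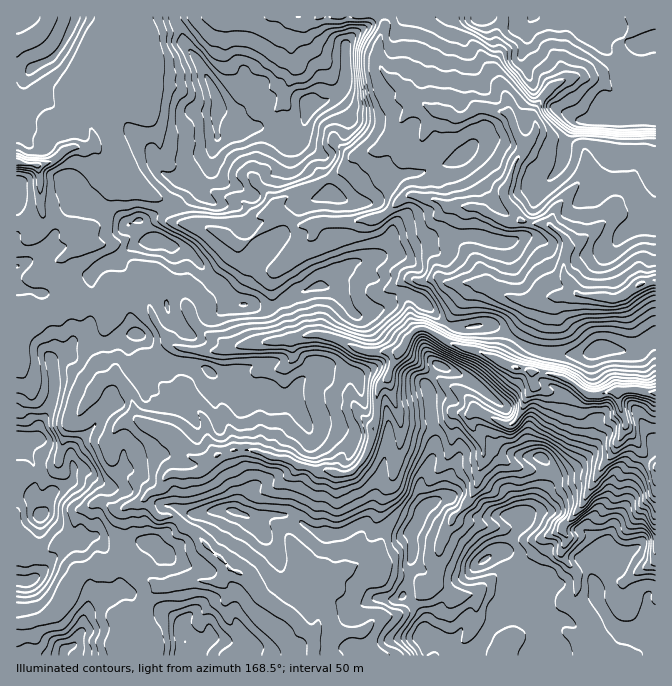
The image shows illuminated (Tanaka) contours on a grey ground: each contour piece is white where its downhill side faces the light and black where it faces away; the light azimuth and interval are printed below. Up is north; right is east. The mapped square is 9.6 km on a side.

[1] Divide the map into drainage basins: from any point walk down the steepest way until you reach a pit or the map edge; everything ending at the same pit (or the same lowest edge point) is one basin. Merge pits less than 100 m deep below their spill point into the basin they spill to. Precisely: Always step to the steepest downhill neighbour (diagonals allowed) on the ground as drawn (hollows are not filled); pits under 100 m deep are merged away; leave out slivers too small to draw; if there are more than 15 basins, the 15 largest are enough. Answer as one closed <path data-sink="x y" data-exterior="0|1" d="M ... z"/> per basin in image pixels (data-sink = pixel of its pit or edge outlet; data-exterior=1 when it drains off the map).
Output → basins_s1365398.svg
<path data-sink="655 393" data-exterior="1" d="M368 16l-193 0-1 2 7 12 3 13 17 22 17 35-2 17 2 21-5 14-6 7-10 4-11 14 10 10 0 5-21 17-16 4-15 6-3 4 10 19-13 1-23 18-13 3-11 11-2 10-11 9-11 2-7-5-25 2-15-5-4 0 1 368 639-1 0-315-4-1-12 10-5 2-36-2-14 5-43-1-20-9-32-20-23 4-17-2-8-5-24-22-14-6-9 3-15 13-12 5-11 2-23-28-13-3 7-9 26-13 26-7 8-9 5-14 0-11-16-19-25 0-23-11-8-22 2-12-24-20 10-33 18-4 16-11 3-7 0-40 12-12 8-4 3-7z"/><path data-sink="640 283" data-exterior="0" d="M532 16l-162 0-4 11-8 4-12 12 0 40-3 7-13 9-21 6-10 33 24 20-2 12 8 22 23 11 25 0 16 19 0 11-5 14-8 9-26 7-26 13-7 9 13 3 23 28 11-2 12-5 15-13 9-3 14 6 24 22 8 5 17 2 23-4 45 27 19 3 31 0 14-5 36 2 21-13 0-218-6-2-73 1-18-10-28-27-8-20 0-10 3-7 0-18z"/><path data-sink="17 162" data-exterior="1" d="M174 16l-97 0-18 34-11 11-13 5-7 7-4 9 4 15-12 25 1 166 18 5 25-2 7 5 11-2 11-9 2-10 11-11 13-3 23-18 13-1-10-19 3-4 15-6 16-4 21-17 0-5-10-10 11-14 10-4 6-7 5-14-2-8 2-30-17-35-17-22-3-13z"/>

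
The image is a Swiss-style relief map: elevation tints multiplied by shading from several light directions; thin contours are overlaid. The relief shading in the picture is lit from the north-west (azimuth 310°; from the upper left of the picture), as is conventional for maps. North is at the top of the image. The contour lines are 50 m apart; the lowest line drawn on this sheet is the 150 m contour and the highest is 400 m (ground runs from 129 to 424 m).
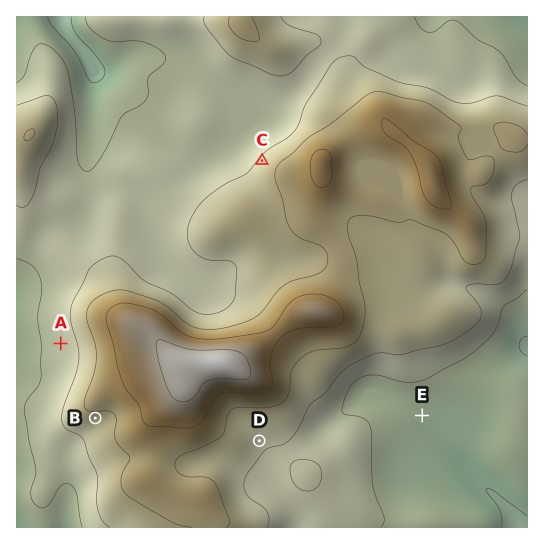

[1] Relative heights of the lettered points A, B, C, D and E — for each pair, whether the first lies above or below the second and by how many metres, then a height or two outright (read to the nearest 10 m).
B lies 120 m above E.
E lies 90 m below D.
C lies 90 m above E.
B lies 70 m above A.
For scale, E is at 170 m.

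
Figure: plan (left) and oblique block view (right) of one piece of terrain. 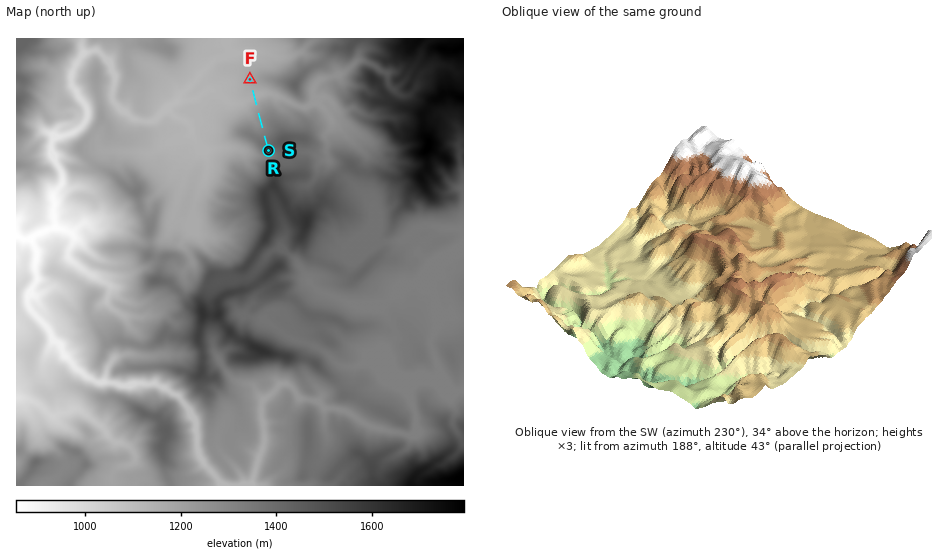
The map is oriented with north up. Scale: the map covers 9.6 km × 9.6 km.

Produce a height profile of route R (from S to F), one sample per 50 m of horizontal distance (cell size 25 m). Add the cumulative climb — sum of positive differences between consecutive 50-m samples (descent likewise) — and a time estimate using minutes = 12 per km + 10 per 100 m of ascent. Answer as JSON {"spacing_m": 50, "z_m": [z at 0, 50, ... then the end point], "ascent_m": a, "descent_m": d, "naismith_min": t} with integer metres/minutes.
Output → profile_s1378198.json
{"spacing_m": 50, "z_m": [1379, 1393, 1397, 1392, 1383, 1371, 1356, 1342, 1329, 1316, 1302, 1292, 1288, 1287, 1283, 1275, 1263, 1250, 1236, 1222, 1207, 1191, 1176, 1165, 1161, 1165, 1171, 1176, 1181, 1184, 1184, 1183, 1182], "ascent_m": 41, "descent_m": 238, "naismith_min": 23}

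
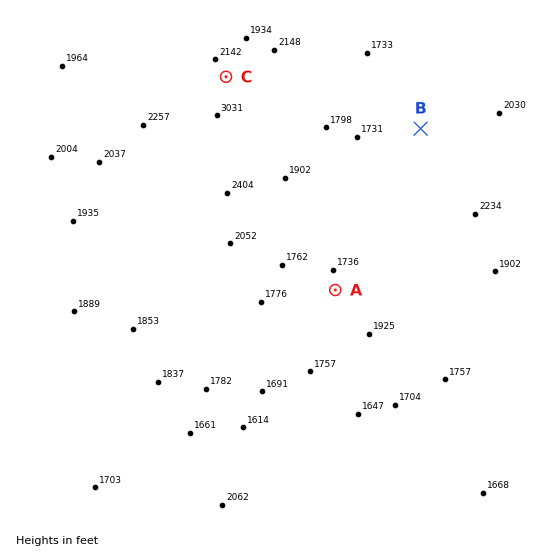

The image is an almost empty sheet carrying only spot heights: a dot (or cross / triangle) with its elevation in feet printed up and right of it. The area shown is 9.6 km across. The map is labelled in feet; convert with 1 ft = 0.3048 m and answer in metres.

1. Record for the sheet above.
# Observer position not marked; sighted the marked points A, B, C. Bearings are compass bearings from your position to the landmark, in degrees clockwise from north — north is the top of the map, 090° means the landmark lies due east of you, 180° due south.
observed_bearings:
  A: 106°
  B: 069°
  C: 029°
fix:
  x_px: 139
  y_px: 235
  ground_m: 600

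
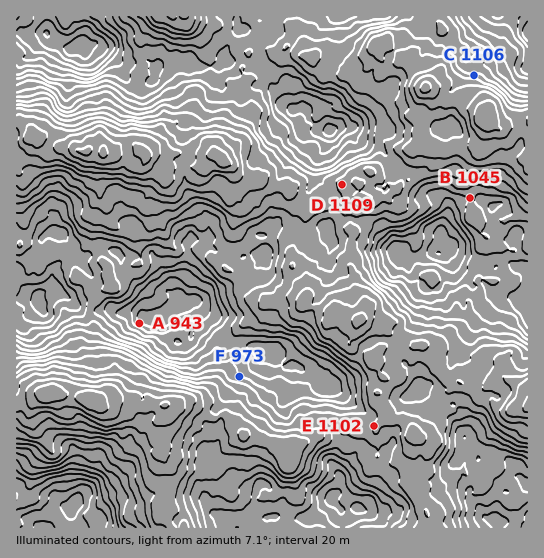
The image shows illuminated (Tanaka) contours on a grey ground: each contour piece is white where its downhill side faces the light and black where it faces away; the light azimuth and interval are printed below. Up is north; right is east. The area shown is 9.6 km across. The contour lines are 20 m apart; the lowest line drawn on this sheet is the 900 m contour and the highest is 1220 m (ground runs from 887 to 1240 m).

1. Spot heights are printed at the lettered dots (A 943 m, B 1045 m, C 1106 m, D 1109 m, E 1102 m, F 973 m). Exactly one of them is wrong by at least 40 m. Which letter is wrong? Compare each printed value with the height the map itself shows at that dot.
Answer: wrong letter F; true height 1043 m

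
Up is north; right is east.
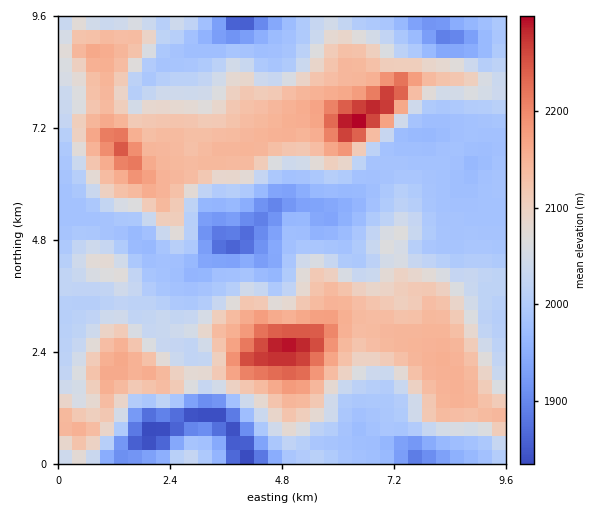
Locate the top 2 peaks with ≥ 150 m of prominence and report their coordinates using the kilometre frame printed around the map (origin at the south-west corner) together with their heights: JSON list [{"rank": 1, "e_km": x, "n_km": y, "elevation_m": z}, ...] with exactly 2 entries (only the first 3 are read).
[{"rank": 1, "e_km": 6.36, "n_km": 7.34, "elevation_m": 2306}, {"rank": 2, "e_km": 4.89, "n_km": 2.54, "elevation_m": 2298}]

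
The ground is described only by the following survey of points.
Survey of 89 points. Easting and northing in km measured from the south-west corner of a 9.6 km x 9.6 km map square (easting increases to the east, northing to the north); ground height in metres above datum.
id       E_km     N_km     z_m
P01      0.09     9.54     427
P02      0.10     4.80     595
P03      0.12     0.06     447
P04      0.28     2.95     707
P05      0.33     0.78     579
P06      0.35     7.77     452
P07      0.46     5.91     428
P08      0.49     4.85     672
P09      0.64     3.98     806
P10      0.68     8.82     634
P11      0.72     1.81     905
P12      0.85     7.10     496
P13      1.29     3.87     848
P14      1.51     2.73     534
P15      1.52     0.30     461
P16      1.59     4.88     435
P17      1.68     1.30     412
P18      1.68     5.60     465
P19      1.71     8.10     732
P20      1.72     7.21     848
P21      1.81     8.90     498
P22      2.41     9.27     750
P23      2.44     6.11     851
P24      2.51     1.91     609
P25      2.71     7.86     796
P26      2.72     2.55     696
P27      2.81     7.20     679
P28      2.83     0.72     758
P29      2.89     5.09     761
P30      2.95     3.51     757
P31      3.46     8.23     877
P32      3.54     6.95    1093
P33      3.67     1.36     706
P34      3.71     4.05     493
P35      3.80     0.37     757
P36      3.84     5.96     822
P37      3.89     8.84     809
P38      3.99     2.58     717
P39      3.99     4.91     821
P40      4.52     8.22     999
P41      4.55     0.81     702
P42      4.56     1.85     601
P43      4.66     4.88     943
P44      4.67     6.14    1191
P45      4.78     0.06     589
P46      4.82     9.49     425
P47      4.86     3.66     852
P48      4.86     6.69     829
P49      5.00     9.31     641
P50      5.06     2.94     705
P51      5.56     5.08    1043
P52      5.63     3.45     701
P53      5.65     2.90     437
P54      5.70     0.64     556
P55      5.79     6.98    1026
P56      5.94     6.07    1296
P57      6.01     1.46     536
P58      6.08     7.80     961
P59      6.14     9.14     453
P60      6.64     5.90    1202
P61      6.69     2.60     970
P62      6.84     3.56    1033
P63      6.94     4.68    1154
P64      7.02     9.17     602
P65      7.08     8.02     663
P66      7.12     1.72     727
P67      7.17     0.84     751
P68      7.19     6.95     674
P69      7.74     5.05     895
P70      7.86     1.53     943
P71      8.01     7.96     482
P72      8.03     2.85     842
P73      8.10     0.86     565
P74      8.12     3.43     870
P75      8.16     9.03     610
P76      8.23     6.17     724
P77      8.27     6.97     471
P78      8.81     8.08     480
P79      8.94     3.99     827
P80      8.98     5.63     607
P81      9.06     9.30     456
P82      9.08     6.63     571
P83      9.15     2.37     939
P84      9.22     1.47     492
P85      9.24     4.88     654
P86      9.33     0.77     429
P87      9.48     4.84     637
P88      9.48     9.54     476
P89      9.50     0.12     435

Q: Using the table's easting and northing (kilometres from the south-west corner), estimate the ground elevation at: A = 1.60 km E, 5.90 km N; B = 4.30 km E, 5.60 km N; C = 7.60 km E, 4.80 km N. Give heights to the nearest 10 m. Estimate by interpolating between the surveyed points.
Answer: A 550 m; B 990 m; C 880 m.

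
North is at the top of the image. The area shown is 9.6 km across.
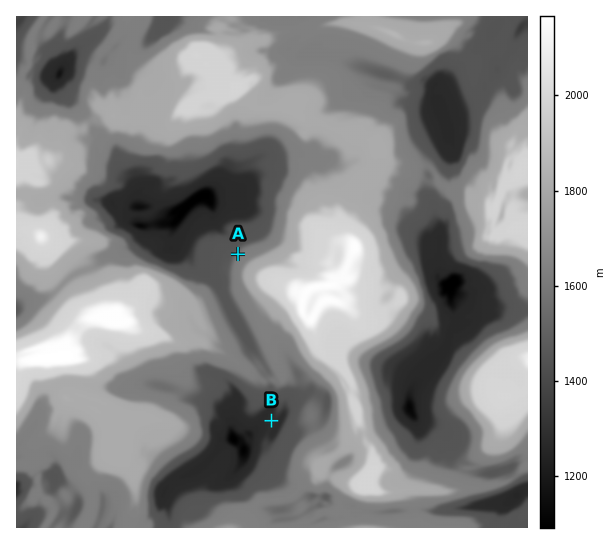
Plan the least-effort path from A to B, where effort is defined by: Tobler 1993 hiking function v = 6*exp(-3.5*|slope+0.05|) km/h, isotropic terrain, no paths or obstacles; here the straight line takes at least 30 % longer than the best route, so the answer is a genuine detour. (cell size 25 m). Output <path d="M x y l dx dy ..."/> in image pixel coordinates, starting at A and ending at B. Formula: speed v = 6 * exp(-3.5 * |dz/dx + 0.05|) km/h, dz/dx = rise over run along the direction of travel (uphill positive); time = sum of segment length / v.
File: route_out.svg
<path d="M238 254l-3 5 0 12 27 54 9 9 6 11 4 4 14 29 3 3 1 2 0 2-1 1-5 3-2 2 0 2-4 8-2 1-4 8-3 3 1 0-1 1-3-1 0 4-1 2-3 2"/>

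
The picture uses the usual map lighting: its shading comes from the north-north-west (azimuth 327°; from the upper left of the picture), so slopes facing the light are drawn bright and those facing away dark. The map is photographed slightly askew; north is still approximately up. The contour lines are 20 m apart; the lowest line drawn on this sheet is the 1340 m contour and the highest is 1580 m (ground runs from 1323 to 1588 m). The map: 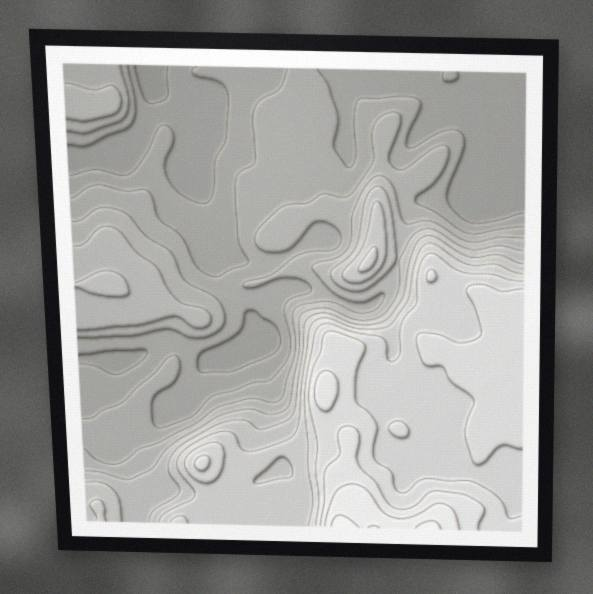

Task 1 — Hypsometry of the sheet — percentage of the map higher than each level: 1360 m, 95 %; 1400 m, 60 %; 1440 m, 41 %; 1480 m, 32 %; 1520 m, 14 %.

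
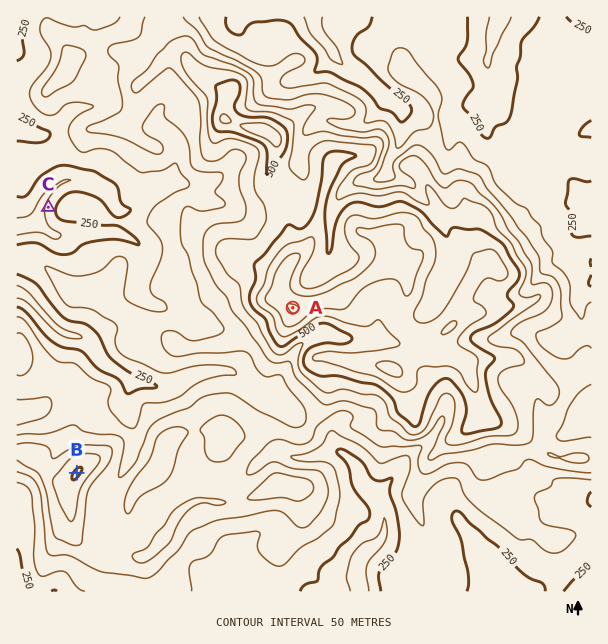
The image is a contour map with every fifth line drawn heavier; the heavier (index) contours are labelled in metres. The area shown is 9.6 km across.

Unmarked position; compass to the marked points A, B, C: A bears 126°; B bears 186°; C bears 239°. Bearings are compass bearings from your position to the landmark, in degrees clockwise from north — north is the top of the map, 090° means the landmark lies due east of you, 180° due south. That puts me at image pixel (108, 172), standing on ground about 270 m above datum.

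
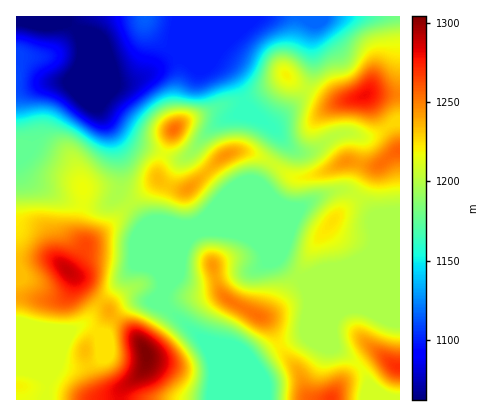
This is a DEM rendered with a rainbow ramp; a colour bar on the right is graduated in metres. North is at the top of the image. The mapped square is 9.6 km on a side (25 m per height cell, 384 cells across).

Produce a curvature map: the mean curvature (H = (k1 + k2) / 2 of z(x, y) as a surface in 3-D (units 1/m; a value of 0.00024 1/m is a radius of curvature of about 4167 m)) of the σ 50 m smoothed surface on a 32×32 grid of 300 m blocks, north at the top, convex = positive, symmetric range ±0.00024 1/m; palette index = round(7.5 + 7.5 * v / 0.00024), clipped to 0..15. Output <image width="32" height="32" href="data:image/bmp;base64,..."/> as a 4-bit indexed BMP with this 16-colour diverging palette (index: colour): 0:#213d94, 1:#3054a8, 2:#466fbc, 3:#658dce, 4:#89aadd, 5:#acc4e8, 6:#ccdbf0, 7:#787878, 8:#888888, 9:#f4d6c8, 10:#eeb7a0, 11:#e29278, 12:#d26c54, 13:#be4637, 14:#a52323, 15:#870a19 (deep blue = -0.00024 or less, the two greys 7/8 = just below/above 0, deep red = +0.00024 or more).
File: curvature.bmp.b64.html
<image width="32" height="32" href="data:image/bmp;base64,Qk12AgAAAAAAAHYAAAAoAAAAIAAAACAAAAABAAQAAAAAAAACAAATCwAAEwsAABAAAAAAAAAAlD0hAKhUMAC8b0YAzo1lAN2qiQDoxKwA8NvMAHh4eACIiIgAyNb0AKC37gB4kuIAVGzSADdGvgAjI6UAGQqHAIhmrbmXRDRzZ4dxnavqJ0OodXiazbuYpUeHYHyGvWFcZ3ZlQ0rLvNZIdyW+hItSz3d3e2MIzN6jZ3RL23REOfx3d112Df7pMnYxe5VGVL7Hd3dHhE/9ghRTJ6p0d1n6UzMjM2h+tBJGZI78hHdopTV7zMZMowBGeIz+y6Z3dlZ3q6m6V6U1aZjf2ZiHd3d3d2ZGrLQ5yGVm20N4hnd3d3dVW9zYJHZ1OecSRohnd3d3ac63mmN3dk/7d1VKlWZ3d2i6aLpjd3c92qhnOcmId3dWdnzbYnd3VDNGd1XLmId3eJiZmqVHdVd3d3dzrKhmd5qXZUWZUiVyd3eHdFradnd3ZWh0aZiM5hd3dkMUmXZmVVaaqGebrfxBd2OqYiNGdneImqmGnqe/pAIo3u2Va6dniJqXZY2COvx2nbd7/qzXdmi7l3ZnYwTv/9lCI56XvJd63IVod80wbOxzJ4Q2MmyqmskwSJz/oRNURErXIBVFe8yDAmib7/pURVZG3JZqc1epUFRmeamruoZnU3zu3KZ0VSd2RDaWE5yoiZdZze2npTNXh1ZDaEI1aKvbZ5aulZiIR3dYdFhmVESP+0ZybZWazIV3WIeHd3dkjuhHg2qGyquVdXmYh3d2ZXqXV6eamIQ2ZmR6qHd3d2VWd0SImqpGdniYiql3d3d2VGZTNEQ0"/>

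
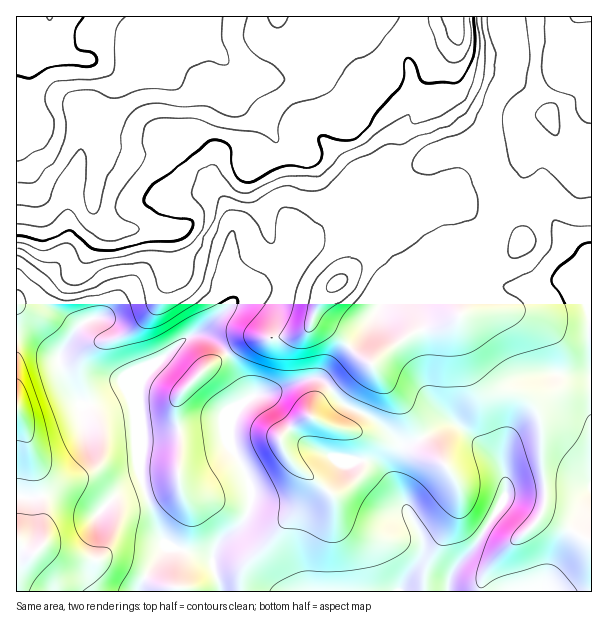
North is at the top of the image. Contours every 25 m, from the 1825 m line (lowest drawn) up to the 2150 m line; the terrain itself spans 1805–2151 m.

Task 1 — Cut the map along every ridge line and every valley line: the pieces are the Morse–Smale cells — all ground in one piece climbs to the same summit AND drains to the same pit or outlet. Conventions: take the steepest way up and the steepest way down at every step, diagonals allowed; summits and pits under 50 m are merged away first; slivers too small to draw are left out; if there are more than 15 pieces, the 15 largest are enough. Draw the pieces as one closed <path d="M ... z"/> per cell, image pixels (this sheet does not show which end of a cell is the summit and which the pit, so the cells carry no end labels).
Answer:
<path d="M413 16l-397 1 0 318 16 3 28 21 2 15 11 21 10 11 18-4 24-14 5 5 8 15 4 21 0 23-3 12 1 13 18 56 10 13-23 30-6 12 1 4 452-1 0-277-3-14-6-15-7-5-21 0-19 6-35 2-16-6-11-15 0-12 14-16 12-23-12-74-35 8-36 14-6 0-8-6-3-8 0-15 3-10 11-17-2-31-4-20 6-27z"/><path d="M20 336l-4 0 0 255 122 1 7-16 23-30-10-13-18-56-1-13 3-12 0-23-4-21-8-15-5-5-24 14-18 4-10-11-11-21-2-15-28-21z"/><path d="M591 16l-87 1 0 16 6 20 0 21-4 9-13 21-6 31 13 81-12 23-14 16 0 12 11 15 9 4 27 2 15-2 19-6 21 0 8 8 7 25z"/><path d="M503 16l-89 1 0 13-6 26 4 21 2 31-6 8-8 19 0 15 3 8 5 5 15 0 21-11 44-11-1-6 5-27 7-16 7-9 4-9 0-21-5-11z"/>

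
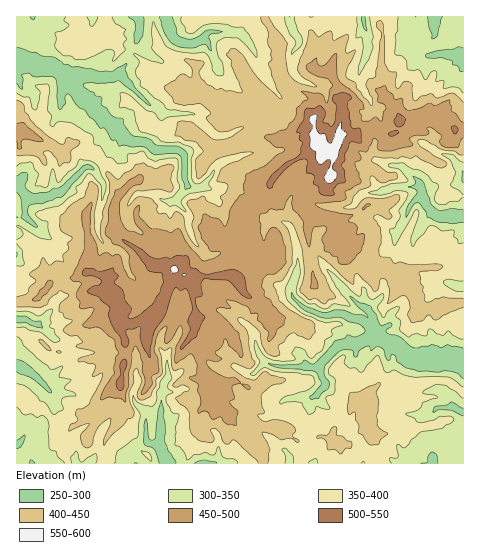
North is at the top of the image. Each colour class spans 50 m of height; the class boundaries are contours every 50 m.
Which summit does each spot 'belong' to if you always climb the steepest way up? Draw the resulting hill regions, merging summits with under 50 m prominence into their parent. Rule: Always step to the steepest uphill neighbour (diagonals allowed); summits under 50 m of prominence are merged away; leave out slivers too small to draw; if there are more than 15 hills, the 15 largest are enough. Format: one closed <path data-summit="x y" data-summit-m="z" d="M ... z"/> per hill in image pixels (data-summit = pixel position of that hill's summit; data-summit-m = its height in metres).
<path data-summit="321 147" data-summit-m="588" d="M463 16l-447 1 0 61 4 3 4 9 10 2 1 13 3 3 21-1 3-4 1-14 6-8 49 50-4 5-5 17-15 15-6-2-5 3-21 22-14 6-16 2-4-2-12-14 1 281 72 0 6-9 6-22 0-3-9-7 4-4 2-6-7-7-18-12-21-1-8-9 27-27-6-14-10-4-17-14 14-16 2-7 6-5 0-18 6-14-14-14-6-15 4 3 18 0 9-6 19-2 2-2 1-21 5-16 25 12-2 5 2 14 9 8 3 0 20-21 10-8 4-2 12-14 50 3 16 13 13 17 13 1 11 7 7 21 1 15-7 24 0 7 10 11-9 8-2 8 4 7 0 16 11 21-22 2-17-5-8-11-4-17-3-6-12-9-4 1-11 10 0 6 2 15 7 6 2 10-15 1-17-8-15 6-12 9-8 3-5 10-2 23-15 2 1 28-13 6-1 12 2 4 329 0z"/><path data-summit="174 270" data-summit-m="562" d="M189 186l-2 0-12 14-4 2-10 8-20 21-3 0-9-8-2-8 2-11-25-12-5 16-1 21-2 2-19 2-9 6-19-1 3 13 14 14-6 14 0 18-6 5-2 7-14 16 17 14 10 4 6 14-27 27 8 9 16 0 13 5 15 13 2 6-6 6 9 7 0 3-6 22-5 9 44 0-1-5 1-12 13-6-1-28 15-2 2-23 5-10 8-3 12-9 15-6 17 8 14-3-1-8-7-6-2-21 13-11 5 1 9 8 3 6 4 17 8 11 17 5 22-2-11-21 0-16-4-7 2-8 9-8-10-11 0-7 7-24-1-15-7-21-11-7-13-1-13-17-16-13z"/><path data-summit="20 130" data-summit-m="482" d="M18 79l-2 1 0 102 12 16 15 0 19-7 21-22 5-3 6 2 8-7 7-8 5-17 4-5-49-50-6 8-1 14-3 4-21 1-3-3-1-13-10-2z"/>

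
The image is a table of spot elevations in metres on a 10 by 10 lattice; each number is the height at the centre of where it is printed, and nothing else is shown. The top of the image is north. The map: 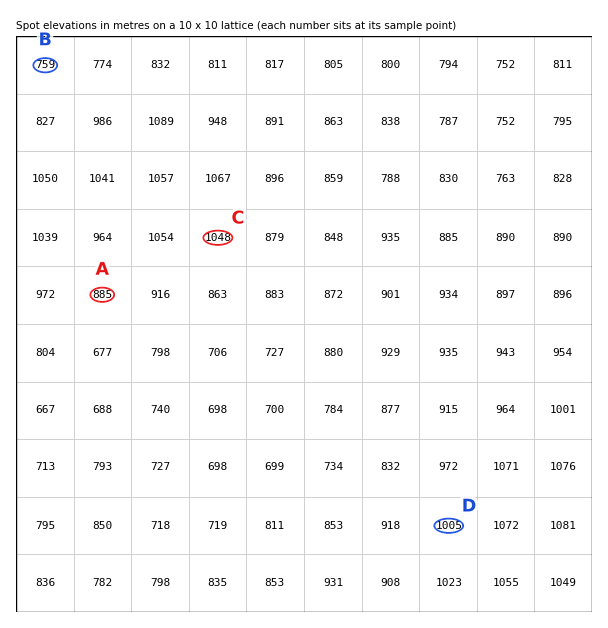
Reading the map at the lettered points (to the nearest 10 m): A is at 880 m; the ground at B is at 760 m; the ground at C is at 1050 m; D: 1000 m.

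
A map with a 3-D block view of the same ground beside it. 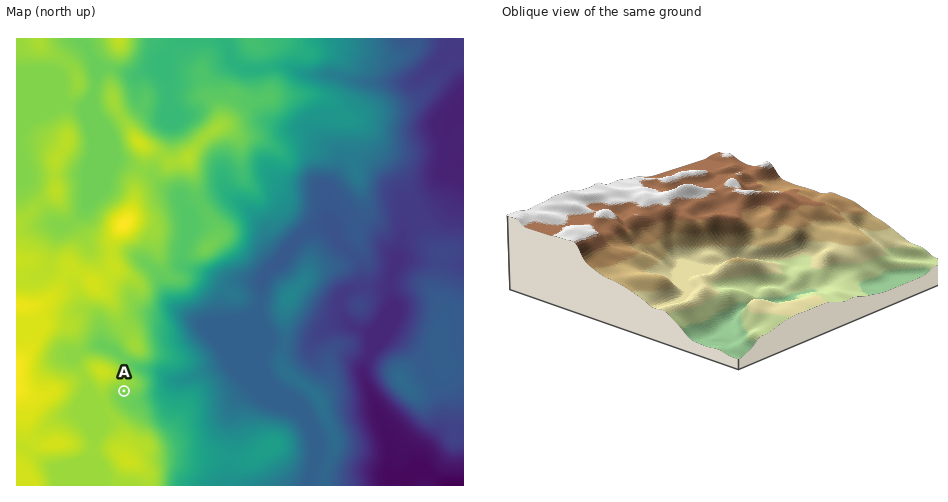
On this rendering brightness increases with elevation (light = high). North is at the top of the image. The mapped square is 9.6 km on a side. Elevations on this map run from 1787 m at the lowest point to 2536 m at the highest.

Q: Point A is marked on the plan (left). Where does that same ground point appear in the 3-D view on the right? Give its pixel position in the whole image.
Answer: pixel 607 225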